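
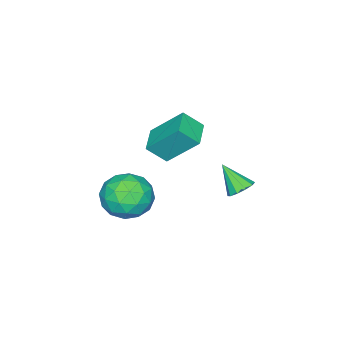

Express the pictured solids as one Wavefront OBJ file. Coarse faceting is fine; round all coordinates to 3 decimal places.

v 3.107 0.316 -1.757
v 4.249 -0.049 -1.398
v 2.331 -1.411 -1.042
v 3.473 -1.776 -0.683
v 2.907 -0.826 -0.098
v 3.386 0.242 -0.54
v 3.194 -1.702 -1.9
v 3.673 -0.634 -2.342
v 4.302 -1.296 -1.487
v 4.125 -0.754 -0.373
v 2.455 -0.706 -2.067
v 2.278 -0.164 -0.953
v 3.746 0.285 -1.641
v 2.834 -1.745 -0.799
v 2.501 -1.187 -0.455
v 3.172 -1.401 -0.244
v 3.239 0.456 -1.136
v 3.91 0.242 -0.925
v 3.121 -0.215 -0.161
v 2.67 -1.702 -1.515
v 3.341 -1.916 -1.304
v 3.408 -0.059 -2.196
v 4.079 -0.273 -1.985
v 3.459 -1.245 -2.279
v 4.449 -0.662 -1.482
v 3.993 -1.677 -1.061
v 3.828 -1.634 -1.776
v 4.111 -1.006 -2.036
v 4.345 -0.344 -0.827
v 3.888 -1.359 -0.406
v 3.555 -0.801 -0.062
v 3.838 -0.173 -0.322
v 4.376 -1.077 -0.879
v 2.692 -0.101 -2.034
v 2.235 -1.116 -1.613
v 2.742 -1.287 -2.118
v 3.025 -0.659 -2.378
v 2.587 0.217 -1.379
v 2.131 -0.798 -0.958
v 2.469 -0.454 -0.404
v 2.752 0.174 -0.664
v 2.204 -0.383 -1.561
v 0.697 -1.355 1.154
v 0.271 0.043 2.648
v 0.178 -0.635 0.332
v -0.248 0.763 1.826
v 1.868 -0.763 0.934
v 1.442 0.635 2.428
v 1.349 -0.043 0.112
v 0.923 1.355 1.606
v -2.029 1.579 -3.173
v -1.334 1.461 -3.253
v -2.071 0.521 -1.987
v -1.384 1.788 -2.964
v -1.68 2.034 -2.755
v -2.11 2.107 -2.706
v -2.509 1.978 -2.835
v -2.725 1.696 -3.093
v -2.675 1.37 -3.382
v -2.378 1.123 -3.592
v -1.948 1.051 -3.641
v -1.549 1.18 -3.512
f 1 38 17
f 38 12 41
f 17 41 6
f 38 41 17
f 1 17 13
f 17 6 18
f 13 18 2
f 17 18 13
f 1 13 22
f 13 2 23
f 22 23 8
f 13 23 22
f 1 22 34
f 22 8 37
f 34 37 11
f 22 37 34
f 1 34 38
f 34 11 42
f 38 42 12
f 34 42 38
f 2 18 29
f 18 6 32
f 29 32 10
f 18 32 29
f 6 41 19
f 41 12 40
f 19 40 5
f 41 40 19
f 12 42 39
f 42 11 35
f 39 35 3
f 42 35 39
f 11 37 36
f 37 8 24
f 36 24 7
f 37 24 36
f 8 23 28
f 23 2 25
f 28 25 9
f 23 25 28
f 4 30 16
f 30 10 31
f 16 31 5
f 30 31 16
f 4 16 14
f 16 5 15
f 14 15 3
f 16 15 14
f 4 14 21
f 14 3 20
f 21 20 7
f 14 20 21
f 4 21 26
f 21 7 27
f 26 27 9
f 21 27 26
f 4 26 30
f 26 9 33
f 30 33 10
f 26 33 30
f 5 31 19
f 31 10 32
f 19 32 6
f 31 32 19
f 3 15 39
f 15 5 40
f 39 40 12
f 15 40 39
f 7 20 36
f 20 3 35
f 36 35 11
f 20 35 36
f 9 27 28
f 27 7 24
f 28 24 8
f 27 24 28
f 10 33 29
f 33 9 25
f 29 25 2
f 33 25 29
f 44 46 43
f 47 44 43
f 43 46 45
f 45 47 43
f 44 50 46
f 48 44 47
f 48 50 44
f 46 50 45
f 49 47 45
f 45 50 49
f 49 48 47
f 50 48 49
f 52 51 54
f 52 54 53
f 54 51 55
f 54 55 53
f 55 51 56
f 55 56 53
f 56 51 57
f 56 57 53
f 57 51 58
f 57 58 53
f 58 51 59
f 58 59 53
f 59 51 60
f 59 60 53
f 60 51 61
f 60 61 53
f 61 51 62
f 61 62 53
f 62 51 52
f 62 52 53



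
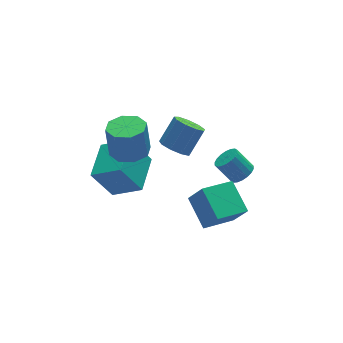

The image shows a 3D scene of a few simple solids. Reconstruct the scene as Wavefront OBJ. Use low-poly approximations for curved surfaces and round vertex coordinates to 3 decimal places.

v -1.577 -1.048 -0.031
v -2.51 -0.556 1.668
v -2.72 0.014 -0.967
v -3.653 0.507 0.732
v -0.207 0.653 0.228
v -1.14 1.146 1.927
v -1.35 1.716 -0.708
v -2.283 2.208 0.991
v 4.099 -1.074 -1.494
v 4.737 -1.092 -1.119
v 4.138 -0.423 -0.071
v 3.501 -0.406 -0.446
v 4.758 -0.81 -1.287
v 4.16 -0.141 -0.238
v 4.65 -0.58 -1.496
v 4.051 0.089 -0.447
v 4.432 -0.448 -1.704
v 3.833 0.221 -0.656
v 4.148 -0.44 -1.871
v 3.55 0.229 -0.823
v 3.855 -0.557 -1.964
v 3.256 0.111 -0.915
v 3.61 -0.778 -1.963
v 3.011 -0.109 -0.915
v 3.462 -1.057 -1.869
v 2.863 -0.388 -0.821
v 3.44 -1.339 -1.702
v 2.842 -0.67 -0.653
v 3.549 -1.569 -1.493
v 2.95 -0.9 -0.444
v 3.767 -1.701 -1.284
v 3.168 -1.032 -0.236
v 4.05 -1.709 -1.117
v 3.452 -1.04 -0.069
v 4.344 -1.591 -1.025
v 3.745 -0.923 0.024
v 4.589 -1.371 -1.025
v 3.99 -0.702 0.023
v 1.259 0.943 0.18
v 1.888 1.137 -0.434
v 2.951 1.551 0.787
v 2.321 1.357 1.4
v 1.552 1.639 -0.311
v 2.615 2.052 0.91
v 1.079 1.814 0.041
v 2.141 2.227 1.262
v 0.69 1.583 0.459
v 1.752 1.996 1.679
v 0.567 1.052 0.745
v 1.629 1.465 1.966
v 0.768 0.47 0.767
v 1.83 0.883 1.988
v 1.198 0.11 0.514
v 2.261 0.523 1.735
v 1.657 0.14 0.105
v 2.72 0.553 1.325
v 1.93 0.546 -0.269
v 2.992 0.959 0.951
v -1.748 -0.089 2.448
v -0.738 -0.328 2.512
v -0.782 -0.031 4.297
v -1.792 0.209 4.232
v -0.86 0.447 2.38
v -0.903 0.745 4.165
v -1.501 0.909 2.287
v -1.545 1.206 4.072
v -2.288 0.786 2.289
v -2.331 1.084 4.074
v -2.758 0.151 2.383
v -2.802 0.448 4.168
v -2.637 -0.625 2.515
v -2.68 -0.327 4.3
v -1.995 -1.086 2.608
v -2.039 -0.789 4.393
v -1.209 -0.964 2.606
v -1.252 -0.666 4.391
v 1.002 -2.727 -3.066
v 1.026 -0.998 -2.187
v 2.863 -2.483 -3.595
v 2.887 -0.755 -2.715
v 1.453 -3.385 -1.785
v 1.477 -1.657 -0.905
v 3.314 -3.142 -2.313
v 3.338 -1.413 -1.434
f 2 4 1
f 5 2 1
f 1 4 3
f 3 5 1
f 2 8 4
f 6 2 5
f 6 8 2
f 4 8 3
f 7 5 3
f 3 8 7
f 7 6 5
f 8 6 7
f 10 9 13
f 10 13 11
f 11 13 14
f 11 14 12
f 13 9 15
f 13 15 14
f 14 15 16
f 14 16 12
f 15 9 17
f 15 17 16
f 16 17 18
f 16 18 12
f 17 9 19
f 17 19 18
f 18 19 20
f 18 20 12
f 19 9 21
f 19 21 20
f 20 21 22
f 20 22 12
f 21 9 23
f 21 23 22
f 22 23 24
f 22 24 12
f 23 9 25
f 23 25 24
f 24 25 26
f 24 26 12
f 25 9 27
f 25 27 26
f 26 27 28
f 26 28 12
f 27 9 29
f 27 29 28
f 28 29 30
f 28 30 12
f 29 9 31
f 29 31 30
f 30 31 32
f 30 32 12
f 31 9 33
f 31 33 32
f 32 33 34
f 32 34 12
f 33 9 35
f 33 35 34
f 34 35 36
f 34 36 12
f 35 9 37
f 35 37 36
f 36 37 38
f 36 38 12
f 37 9 10
f 37 10 38
f 38 10 11
f 38 11 12
f 40 39 43
f 40 43 41
f 41 43 44
f 41 44 42
f 43 39 45
f 43 45 44
f 44 45 46
f 44 46 42
f 45 39 47
f 45 47 46
f 46 47 48
f 46 48 42
f 47 39 49
f 47 49 48
f 48 49 50
f 48 50 42
f 49 39 51
f 49 51 50
f 50 51 52
f 50 52 42
f 51 39 53
f 51 53 52
f 52 53 54
f 52 54 42
f 53 39 55
f 53 55 54
f 54 55 56
f 54 56 42
f 55 39 57
f 55 57 56
f 56 57 58
f 56 58 42
f 57 39 40
f 57 40 58
f 58 40 41
f 58 41 42
f 60 59 63
f 60 63 61
f 61 63 64
f 61 64 62
f 63 59 65
f 63 65 64
f 64 65 66
f 64 66 62
f 65 59 67
f 65 67 66
f 66 67 68
f 66 68 62
f 67 59 69
f 67 69 68
f 68 69 70
f 68 70 62
f 69 59 71
f 69 71 70
f 70 71 72
f 70 72 62
f 71 59 73
f 71 73 72
f 72 73 74
f 72 74 62
f 73 59 75
f 73 75 74
f 74 75 76
f 74 76 62
f 75 59 60
f 75 60 76
f 76 60 61
f 76 61 62
f 78 80 77
f 81 78 77
f 77 80 79
f 79 81 77
f 78 84 80
f 82 78 81
f 82 84 78
f 80 84 79
f 83 81 79
f 79 84 83
f 83 82 81
f 84 82 83



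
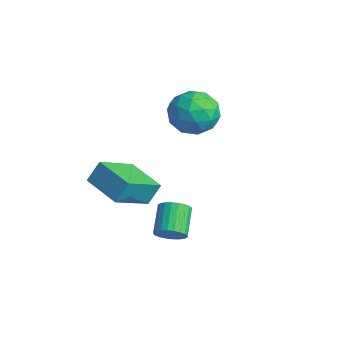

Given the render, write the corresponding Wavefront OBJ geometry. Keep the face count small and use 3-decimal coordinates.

v 2.009 -3.434 -2.452
v 2.51 -3.265 -2.024
v 1.592 -2.578 -1.22
v 1.091 -2.746 -1.648
v 2.515 -3.06 -2.193
v 1.597 -2.373 -1.389
v 2.443 -2.913 -2.402
v 1.525 -2.226 -1.598
v 2.305 -2.844 -2.618
v 1.387 -2.157 -1.814
v 2.122 -2.866 -2.808
v 1.204 -2.179 -2.005
v 1.921 -2.973 -2.945
v 1.004 -2.286 -2.141
v 1.734 -3.151 -3.006
v 0.817 -2.464 -2.202
v 1.589 -3.372 -2.983
v 0.672 -2.685 -2.18
v 1.508 -3.602 -2.88
v 0.59 -2.915 -2.076
v 1.503 -3.807 -2.711
v 0.585 -3.12 -1.907
v 1.575 -3.954 -2.502
v 0.657 -3.267 -1.698
v 1.713 -4.023 -2.286
v 0.795 -3.336 -1.482
v 1.896 -4.001 -2.095
v 0.978 -3.314 -1.292
v 2.096 -3.894 -1.959
v 1.179 -3.207 -1.155
v 2.283 -3.716 -1.898
v 1.366 -3.029 -1.094
v 2.428 -3.495 -1.92
v 1.511 -2.808 -1.117
v -4.225 -2.544 -3.649
v -3.702 -4.305 -2.591
v -4.198 -1.956 -2.684
v -3.675 -3.717 -1.626
v -2.365 -2.163 -3.934
v -1.842 -3.924 -2.876
v -2.338 -1.575 -2.969
v -1.815 -3.336 -1.911
v -2.9 0.476 0.459
v -2.473 0.915 1.465
v -1.967 -1.155 0.775
v -1.54 -0.716 1.781
v -2.687 -0.965 1.687
v -3.264 0.043 1.492
v -1.176 -0.283 0.748
v -1.753 0.725 0.553
v -1.408 0.446 1.644
v -2.342 0.024 2.224
v -2.098 -0.264 0.016
v -3.032 -0.686 0.596
v -2.769 0.839 0.934
v -1.671 -1.079 1.306
v -2.346 -1.225 1.251
v -2.095 -0.967 1.842
v -3.233 0.326 0.95
v -2.983 0.584 1.541
v -3.108 -0.521 1.672
v -1.457 -0.824 0.699
v -1.207 -0.566 1.29
v -2.345 0.727 0.398
v -2.094 0.985 0.989
v -1.332 0.281 0.568
v -1.892 0.821 1.63
v -1.343 -0.137 1.816
v -1.129 0.117 1.209
v -1.468 0.71 1.094
v -2.441 0.573 1.972
v -1.892 -0.385 2.157
v -2.566 -0.532 2.102
v -2.905 0.061 1.987
v -1.814 0.298 2.077
v -2.548 0.145 0.083
v -1.999 -0.813 0.268
v -1.535 -0.301 0.253
v -1.874 0.292 0.138
v -3.097 -0.103 0.424
v -2.548 -1.061 0.61
v -2.972 -0.95 1.146
v -3.311 -0.357 1.031
v -2.626 -0.538 0.163
f 2 1 5
f 2 5 3
f 3 5 6
f 3 6 4
f 5 1 7
f 5 7 6
f 6 7 8
f 6 8 4
f 7 1 9
f 7 9 8
f 8 9 10
f 8 10 4
f 9 1 11
f 9 11 10
f 10 11 12
f 10 12 4
f 11 1 13
f 11 13 12
f 12 13 14
f 12 14 4
f 13 1 15
f 13 15 14
f 14 15 16
f 14 16 4
f 15 1 17
f 15 17 16
f 16 17 18
f 16 18 4
f 17 1 19
f 17 19 18
f 18 19 20
f 18 20 4
f 19 1 21
f 19 21 20
f 20 21 22
f 20 22 4
f 21 1 23
f 21 23 22
f 22 23 24
f 22 24 4
f 23 1 25
f 23 25 24
f 24 25 26
f 24 26 4
f 25 1 27
f 25 27 26
f 26 27 28
f 26 28 4
f 27 1 29
f 27 29 28
f 28 29 30
f 28 30 4
f 29 1 31
f 29 31 30
f 30 31 32
f 30 32 4
f 31 1 33
f 31 33 32
f 32 33 34
f 32 34 4
f 33 1 2
f 33 2 34
f 34 2 3
f 34 3 4
f 36 38 35
f 39 36 35
f 35 38 37
f 37 39 35
f 36 42 38
f 40 36 39
f 40 42 36
f 38 42 37
f 41 39 37
f 37 42 41
f 41 40 39
f 42 40 41
f 43 80 59
f 80 54 83
f 59 83 48
f 80 83 59
f 43 59 55
f 59 48 60
f 55 60 44
f 59 60 55
f 43 55 64
f 55 44 65
f 64 65 50
f 55 65 64
f 43 64 76
f 64 50 79
f 76 79 53
f 64 79 76
f 43 76 80
f 76 53 84
f 80 84 54
f 76 84 80
f 44 60 71
f 60 48 74
f 71 74 52
f 60 74 71
f 48 83 61
f 83 54 82
f 61 82 47
f 83 82 61
f 54 84 81
f 84 53 77
f 81 77 45
f 84 77 81
f 53 79 78
f 79 50 66
f 78 66 49
f 79 66 78
f 50 65 70
f 65 44 67
f 70 67 51
f 65 67 70
f 46 72 58
f 72 52 73
f 58 73 47
f 72 73 58
f 46 58 56
f 58 47 57
f 56 57 45
f 58 57 56
f 46 56 63
f 56 45 62
f 63 62 49
f 56 62 63
f 46 63 68
f 63 49 69
f 68 69 51
f 63 69 68
f 46 68 72
f 68 51 75
f 72 75 52
f 68 75 72
f 47 73 61
f 73 52 74
f 61 74 48
f 73 74 61
f 45 57 81
f 57 47 82
f 81 82 54
f 57 82 81
f 49 62 78
f 62 45 77
f 78 77 53
f 62 77 78
f 51 69 70
f 69 49 66
f 70 66 50
f 69 66 70
f 52 75 71
f 75 51 67
f 71 67 44
f 75 67 71



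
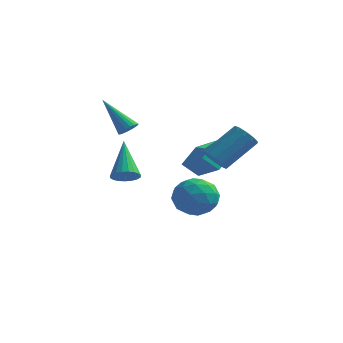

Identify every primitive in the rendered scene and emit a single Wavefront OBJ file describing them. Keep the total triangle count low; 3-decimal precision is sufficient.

v -1.187 -1.204 -0.323
v -0.688 -0.775 -0.448
v -1.913 0.104 1.263
v -0.888 -0.681 -0.617
v -1.141 -0.678 -0.735
v -1.401 -0.766 -0.782
v -1.624 -0.929 -0.75
v -1.772 -1.14 -0.643
v -1.818 -1.362 -0.482
v -1.756 -1.557 -0.292
v -1.595 -1.69 -0.108
v -1.363 -1.74 0.038
v -1.101 -1.697 0.123
v -0.854 -1.568 0.13
v -0.664 -1.377 0.059
v -0.565 -1.156 -0.078
v -0.573 -0.943 -0.257
v 2.211 0.566 0.583
v 2.667 0.741 0.082
v 3.604 1.949 1.355
v 3.149 1.774 1.857
v 2.335 1.018 0.063
v 3.272 2.226 1.337
v 1.956 1.122 0.244
v 2.893 2.33 1.517
v 1.674 1.014 0.554
v 2.612 2.222 1.827
v 1.598 0.734 0.875
v 2.535 1.943 2.148
v 1.756 0.391 1.085
v 2.693 1.599 2.358
v 2.088 0.114 1.103
v 3.025 1.322 2.377
v 2.467 0.01 0.923
v 3.404 1.218 2.196
v 2.748 0.118 0.613
v 3.686 1.326 1.886
v 2.825 0.397 0.292
v 3.762 1.606 1.565
v 0.524 3.688 -3.559
v 1.287 3.04 -2.98
v -0.867 2.96 -2.54
v -0.104 2.312 -1.961
v -0.116 3.459 -1.815
v 0.743 3.909 -2.445
v -0.323 2.091 -3.075
v 0.536 2.541 -3.705
v 0.764 2.053 -2.681
v 0.891 2.898 -1.902
v -0.471 3.102 -3.618
v -0.344 3.947 -2.839
v 1.027 3.428 -3.359
v -0.607 2.572 -2.161
v -0.615 3.246 -2.075
v -0.166 2.865 -1.735
v 0.708 3.939 -3.044
v 1.156 3.558 -2.704
v 0.331 3.804 -2.019
v -0.736 2.442 -2.816
v -0.288 2.061 -2.476
v 0.586 3.135 -3.785
v 1.035 2.754 -3.445
v 0.089 2.196 -3.501
v 1.169 2.467 -2.843
v 0.351 2.039 -2.244
v 0.222 1.909 -2.899
v 0.727 2.173 -3.269
v 1.244 2.964 -2.385
v 0.426 2.536 -1.786
v 0.419 3.21 -1.701
v 0.924 3.475 -2.071
v 0.936 2.384 -2.21
v -0.006 3.464 -3.734
v -0.824 3.036 -3.135
v -0.504 2.525 -3.449
v 0.001 2.79 -3.819
v 0.069 3.961 -3.276
v -0.749 3.533 -2.677
v -0.307 3.827 -2.251
v 0.198 4.091 -2.621
v -0.516 3.616 -3.31
v -0.265 2.536 -0.67
v 1.081 1.763 0.159
v -0.075 3.654 0.063
v 1.271 2.881 0.893
v 0.389 2.899 -1.393
v 1.735 2.126 -0.563
v 0.579 4.017 -0.659
v 1.925 3.244 0.17
v -2.186 1.125 1.63
v -1.925 0.764 1.918
v -3.574 1.335 3.15
v -1.823 0.966 1.983
v -1.793 1.2 1.978
v -1.841 1.419 1.904
v -1.956 1.58 1.776
v -2.118 1.65 1.619
v -2.292 1.617 1.464
v -2.446 1.486 1.342
v -2.548 1.283 1.277
v -2.578 1.049 1.282
v -2.531 0.83 1.355
v -2.415 0.67 1.484
v -2.253 0.599 1.641
v -2.079 0.633 1.795
f 2 1 4
f 2 4 3
f 4 1 5
f 4 5 3
f 5 1 6
f 5 6 3
f 6 1 7
f 6 7 3
f 7 1 8
f 7 8 3
f 8 1 9
f 8 9 3
f 9 1 10
f 9 10 3
f 10 1 11
f 10 11 3
f 11 1 12
f 11 12 3
f 12 1 13
f 12 13 3
f 13 1 14
f 13 14 3
f 14 1 15
f 14 15 3
f 15 1 16
f 15 16 3
f 16 1 17
f 16 17 3
f 17 1 2
f 17 2 3
f 19 18 22
f 19 22 20
f 20 22 23
f 20 23 21
f 22 18 24
f 22 24 23
f 23 24 25
f 23 25 21
f 24 18 26
f 24 26 25
f 25 26 27
f 25 27 21
f 26 18 28
f 26 28 27
f 27 28 29
f 27 29 21
f 28 18 30
f 28 30 29
f 29 30 31
f 29 31 21
f 30 18 32
f 30 32 31
f 31 32 33
f 31 33 21
f 32 18 34
f 32 34 33
f 33 34 35
f 33 35 21
f 34 18 36
f 34 36 35
f 35 36 37
f 35 37 21
f 36 18 38
f 36 38 37
f 37 38 39
f 37 39 21
f 38 18 19
f 38 19 39
f 39 19 20
f 39 20 21
f 40 77 56
f 77 51 80
f 56 80 45
f 77 80 56
f 40 56 52
f 56 45 57
f 52 57 41
f 56 57 52
f 40 52 61
f 52 41 62
f 61 62 47
f 52 62 61
f 40 61 73
f 61 47 76
f 73 76 50
f 61 76 73
f 40 73 77
f 73 50 81
f 77 81 51
f 73 81 77
f 41 57 68
f 57 45 71
f 68 71 49
f 57 71 68
f 45 80 58
f 80 51 79
f 58 79 44
f 80 79 58
f 51 81 78
f 81 50 74
f 78 74 42
f 81 74 78
f 50 76 75
f 76 47 63
f 75 63 46
f 76 63 75
f 47 62 67
f 62 41 64
f 67 64 48
f 62 64 67
f 43 69 55
f 69 49 70
f 55 70 44
f 69 70 55
f 43 55 53
f 55 44 54
f 53 54 42
f 55 54 53
f 43 53 60
f 53 42 59
f 60 59 46
f 53 59 60
f 43 60 65
f 60 46 66
f 65 66 48
f 60 66 65
f 43 65 69
f 65 48 72
f 69 72 49
f 65 72 69
f 44 70 58
f 70 49 71
f 58 71 45
f 70 71 58
f 42 54 78
f 54 44 79
f 78 79 51
f 54 79 78
f 46 59 75
f 59 42 74
f 75 74 50
f 59 74 75
f 48 66 67
f 66 46 63
f 67 63 47
f 66 63 67
f 49 72 68
f 72 48 64
f 68 64 41
f 72 64 68
f 83 85 82
f 86 83 82
f 82 85 84
f 84 86 82
f 83 89 85
f 87 83 86
f 87 89 83
f 85 89 84
f 88 86 84
f 84 89 88
f 88 87 86
f 89 87 88
f 91 90 93
f 91 93 92
f 93 90 94
f 93 94 92
f 94 90 95
f 94 95 92
f 95 90 96
f 95 96 92
f 96 90 97
f 96 97 92
f 97 90 98
f 97 98 92
f 98 90 99
f 98 99 92
f 99 90 100
f 99 100 92
f 100 90 101
f 100 101 92
f 101 90 102
f 101 102 92
f 102 90 103
f 102 103 92
f 103 90 104
f 103 104 92
f 104 90 105
f 104 105 92
f 105 90 91
f 105 91 92



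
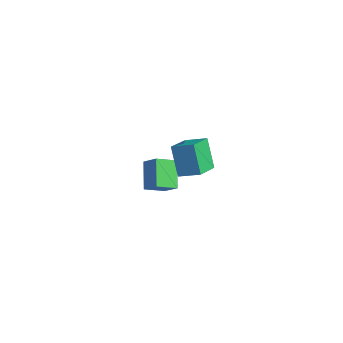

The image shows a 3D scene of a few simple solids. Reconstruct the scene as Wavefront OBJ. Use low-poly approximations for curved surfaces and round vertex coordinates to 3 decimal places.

v 3.616 -0.617 2.957
v 2.645 -0.386 4.748
v 2.756 0.963 2.287
v 1.785 1.195 4.078
v 4.655 0.145 3.422
v 3.684 0.377 5.213
v 3.795 1.726 2.752
v 2.824 1.957 4.543
v -3.351 1.944 -3.786
v -4.597 2.808 -2.421
v -3.095 3.288 -4.402
v -4.34 4.151 -3.036
v -2.3 2.129 -2.944
v -3.545 2.992 -1.578
v -2.043 3.472 -3.559
v -3.289 4.336 -2.194
f 2 4 1
f 5 2 1
f 1 4 3
f 3 5 1
f 2 8 4
f 6 2 5
f 6 8 2
f 4 8 3
f 7 5 3
f 3 8 7
f 7 6 5
f 8 6 7
f 10 12 9
f 13 10 9
f 9 12 11
f 11 13 9
f 10 16 12
f 14 10 13
f 14 16 10
f 12 16 11
f 15 13 11
f 11 16 15
f 15 14 13
f 16 14 15



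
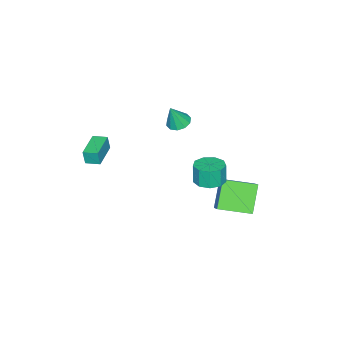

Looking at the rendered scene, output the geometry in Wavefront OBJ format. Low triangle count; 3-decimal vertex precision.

v -0.646 -1.079 0.835
v 0.025 -0.726 0.653
v -0.114 -1.321 2.325
v -0.28 -0.39 0.817
v -0.725 -0.318 0.987
v -1.14 -0.536 1.1
v -1.366 -0.961 1.112
v -1.317 -1.432 1.018
v -1.012 -1.767 0.854
v -0.567 -1.84 0.683
v -0.152 -1.622 0.571
v 0.074 -1.196 0.559
v 0.215 2.352 -2.294
v 1.021 3.063 -1.443
v -0.877 4.096 -2.716
v -0.071 4.806 -1.865
v 1.491 2.774 -3.855
v 2.297 3.484 -3.004
v 0.399 4.517 -4.277
v 1.205 5.228 -3.426
v 3.193 -4.43 -0.322
v 3.253 -4.55 0.639
v 2.933 -3.546 -0.195
v 2.993 -3.666 0.766
v 4.927 -3.914 -0.366
v 4.987 -4.034 0.595
v 4.667 -3.03 -0.239
v 4.727 -3.15 0.722
v 3.204 3.506 0.312
v 3.988 4.025 0.448
v 3.84 3.913 1.725
v 3.056 3.394 1.588
v 3.467 4.412 0.422
v 3.319 4.3 1.698
v 2.822 4.375 0.344
v 2.675 4.263 1.62
v 2.357 3.932 0.251
v 2.209 3.82 1.527
v 2.288 3.289 0.186
v 2.14 3.177 1.463
v 2.647 2.747 0.181
v 2.499 2.636 1.457
v 3.267 2.561 0.236
v 3.119 2.449 1.513
v 3.858 2.817 0.327
v 3.71 2.705 1.604
v 4.142 3.395 0.411
v 3.994 3.283 1.687
f 2 1 4
f 2 4 3
f 4 1 5
f 4 5 3
f 5 1 6
f 5 6 3
f 6 1 7
f 6 7 3
f 7 1 8
f 7 8 3
f 8 1 9
f 8 9 3
f 9 1 10
f 9 10 3
f 10 1 11
f 10 11 3
f 11 1 12
f 11 12 3
f 12 1 2
f 12 2 3
f 14 16 13
f 17 14 13
f 13 16 15
f 15 17 13
f 14 20 16
f 18 14 17
f 18 20 14
f 16 20 15
f 19 17 15
f 15 20 19
f 19 18 17
f 20 18 19
f 22 24 21
f 25 22 21
f 21 24 23
f 23 25 21
f 22 28 24
f 26 22 25
f 26 28 22
f 24 28 23
f 27 25 23
f 23 28 27
f 27 26 25
f 28 26 27
f 30 29 33
f 30 33 31
f 31 33 34
f 31 34 32
f 33 29 35
f 33 35 34
f 34 35 36
f 34 36 32
f 35 29 37
f 35 37 36
f 36 37 38
f 36 38 32
f 37 29 39
f 37 39 38
f 38 39 40
f 38 40 32
f 39 29 41
f 39 41 40
f 40 41 42
f 40 42 32
f 41 29 43
f 41 43 42
f 42 43 44
f 42 44 32
f 43 29 45
f 43 45 44
f 44 45 46
f 44 46 32
f 45 29 47
f 45 47 46
f 46 47 48
f 46 48 32
f 47 29 30
f 47 30 48
f 48 30 31
f 48 31 32



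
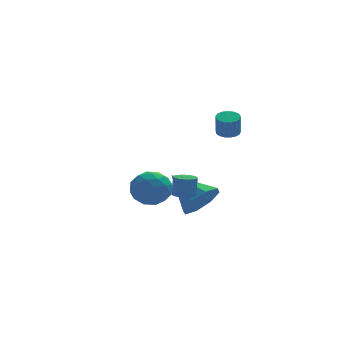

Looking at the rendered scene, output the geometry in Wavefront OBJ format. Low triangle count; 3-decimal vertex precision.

v 2.293 3.151 -4.39
v 2.987 2.981 -3.58
v 1.287 4.569 -3.23
v 3.239 3.579 -4.092
v 2.937 3.926 -4.779
v 2.258 3.82 -5.238
v 1.599 3.322 -5.2
v 1.347 2.724 -4.688
v 1.649 2.376 -4.002
v 2.328 2.483 -3.543
v 1.253 2.208 -3.52
v 1.742 1.979 -3.541
v 1.835 2.084 -2.521
v 1.347 2.312 -2.5
v 1.791 2.212 -3.57
v 1.884 2.317 -2.549
v 1.734 2.445 -3.588
v 1.827 2.55 -2.568
v 1.581 2.63 -3.594
v 1.674 2.735 -2.573
v 1.364 2.732 -3.584
v 1.457 2.837 -2.564
v 1.124 2.73 -3.562
v 1.217 2.835 -2.542
v 0.911 2.625 -3.532
v 1.004 2.73 -2.511
v 0.765 2.436 -3.499
v 0.858 2.541 -2.479
v 0.716 2.203 -3.471
v 0.809 2.308 -2.45
v 0.773 1.97 -3.452
v 0.866 2.075 -2.432
v 0.926 1.785 -3.447
v 1.019 1.89 -2.426
v 1.143 1.683 -3.456
v 1.236 1.788 -2.436
v 1.383 1.685 -3.478
v 1.476 1.79 -2.458
v 1.596 1.79 -3.509
v 1.689 1.895 -2.488
v -1.424 0.492 -1.935
v -0.489 0.737 -1.947
v -1.031 -1.017 -2.073
v -0.096 -0.772 -2.085
v -0.612 -0.67 -1.273
v -0.855 0.262 -1.188
v -0.665 -0.542 -2.832
v -0.908 0.39 -2.747
v -0.019 0.098 -2.501
v 0.013 0.018 -1.538
v -1.533 -0.298 -2.482
v -1.501 -0.378 -1.519
v -0.991 0.747 -1.929
v -0.529 -1.027 -2.091
v -0.832 -0.967 -1.614
v -0.282 -0.823 -1.621
v -1.206 0.468 -1.483
v -0.656 0.612 -1.49
v -0.729 -0.215 -1.094
v -0.864 -0.892 -2.53
v -0.314 -0.748 -2.537
v -1.238 0.543 -2.399
v -0.688 0.687 -2.406
v -0.791 -0.065 -2.926
v -0.165 0.515 -2.262
v 0.066 -0.372 -2.343
v -0.269 -0.237 -2.782
v -0.412 0.312 -2.732
v -0.146 0.469 -1.695
v 0.085 -0.418 -1.776
v -0.218 -0.359 -1.299
v -0.361 0.189 -1.249
v 0.13 0.093 -2.021
v -1.605 0.138 -2.244
v -1.374 -0.749 -2.325
v -1.159 -0.469 -2.771
v -1.302 0.079 -2.721
v -1.586 0.092 -1.677
v -1.355 -0.795 -1.758
v -1.108 -0.592 -1.288
v -1.251 -0.043 -1.238
v -1.65 -0.373 -1.999
v 2.643 0.114 0.865
v 3.164 0.018 0.885
v 3.078 -0.25 1.855
v 2.557 -0.154 1.835
v 3.145 0.262 0.95
v 3.059 -0.006 1.92
v 3.01 0.473 0.997
v 2.924 0.205 1.967
v 2.792 0.601 1.013
v 2.706 0.333 1.983
v 2.539 0.617 0.995
v 2.454 0.349 1.965
v 2.311 0.519 0.947
v 2.225 0.251 1.917
v 2.158 0.327 0.881
v 2.072 0.059 1.851
v 2.116 0.087 0.811
v 2.031 -0.181 1.781
v 2.195 -0.147 0.753
v 2.11 -0.415 1.723
v 2.377 -0.321 0.721
v 2.291 -0.589 1.691
v 2.619 -0.396 0.722
v 2.534 -0.664 1.692
v 2.867 -0.354 0.756
v 2.781 -0.622 1.726
v 3.064 -0.204 0.814
v 2.978 -0.472 1.784
f 2 1 4
f 2 4 3
f 4 1 5
f 4 5 3
f 5 1 6
f 5 6 3
f 6 1 7
f 6 7 3
f 7 1 8
f 7 8 3
f 8 1 9
f 8 9 3
f 9 1 10
f 9 10 3
f 10 1 2
f 10 2 3
f 12 11 15
f 12 15 13
f 13 15 16
f 13 16 14
f 15 11 17
f 15 17 16
f 16 17 18
f 16 18 14
f 17 11 19
f 17 19 18
f 18 19 20
f 18 20 14
f 19 11 21
f 19 21 20
f 20 21 22
f 20 22 14
f 21 11 23
f 21 23 22
f 22 23 24
f 22 24 14
f 23 11 25
f 23 25 24
f 24 25 26
f 24 26 14
f 25 11 27
f 25 27 26
f 26 27 28
f 26 28 14
f 27 11 29
f 27 29 28
f 28 29 30
f 28 30 14
f 29 11 31
f 29 31 30
f 30 31 32
f 30 32 14
f 31 11 33
f 31 33 32
f 32 33 34
f 32 34 14
f 33 11 35
f 33 35 34
f 34 35 36
f 34 36 14
f 35 11 37
f 35 37 36
f 36 37 38
f 36 38 14
f 37 11 39
f 37 39 38
f 38 39 40
f 38 40 14
f 39 11 12
f 39 12 40
f 40 12 13
f 40 13 14
f 41 78 57
f 78 52 81
f 57 81 46
f 78 81 57
f 41 57 53
f 57 46 58
f 53 58 42
f 57 58 53
f 41 53 62
f 53 42 63
f 62 63 48
f 53 63 62
f 41 62 74
f 62 48 77
f 74 77 51
f 62 77 74
f 41 74 78
f 74 51 82
f 78 82 52
f 74 82 78
f 42 58 69
f 58 46 72
f 69 72 50
f 58 72 69
f 46 81 59
f 81 52 80
f 59 80 45
f 81 80 59
f 52 82 79
f 82 51 75
f 79 75 43
f 82 75 79
f 51 77 76
f 77 48 64
f 76 64 47
f 77 64 76
f 48 63 68
f 63 42 65
f 68 65 49
f 63 65 68
f 44 70 56
f 70 50 71
f 56 71 45
f 70 71 56
f 44 56 54
f 56 45 55
f 54 55 43
f 56 55 54
f 44 54 61
f 54 43 60
f 61 60 47
f 54 60 61
f 44 61 66
f 61 47 67
f 66 67 49
f 61 67 66
f 44 66 70
f 66 49 73
f 70 73 50
f 66 73 70
f 45 71 59
f 71 50 72
f 59 72 46
f 71 72 59
f 43 55 79
f 55 45 80
f 79 80 52
f 55 80 79
f 47 60 76
f 60 43 75
f 76 75 51
f 60 75 76
f 49 67 68
f 67 47 64
f 68 64 48
f 67 64 68
f 50 73 69
f 73 49 65
f 69 65 42
f 73 65 69
f 84 83 87
f 84 87 85
f 85 87 88
f 85 88 86
f 87 83 89
f 87 89 88
f 88 89 90
f 88 90 86
f 89 83 91
f 89 91 90
f 90 91 92
f 90 92 86
f 91 83 93
f 91 93 92
f 92 93 94
f 92 94 86
f 93 83 95
f 93 95 94
f 94 95 96
f 94 96 86
f 95 83 97
f 95 97 96
f 96 97 98
f 96 98 86
f 97 83 99
f 97 99 98
f 98 99 100
f 98 100 86
f 99 83 101
f 99 101 100
f 100 101 102
f 100 102 86
f 101 83 103
f 101 103 102
f 102 103 104
f 102 104 86
f 103 83 105
f 103 105 104
f 104 105 106
f 104 106 86
f 105 83 107
f 105 107 106
f 106 107 108
f 106 108 86
f 107 83 109
f 107 109 108
f 108 109 110
f 108 110 86
f 109 83 84
f 109 84 110
f 110 84 85
f 110 85 86



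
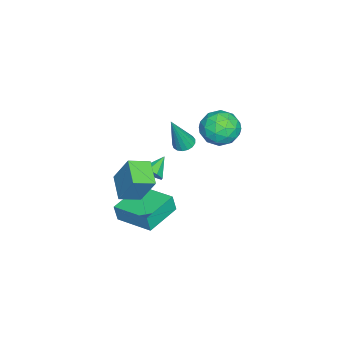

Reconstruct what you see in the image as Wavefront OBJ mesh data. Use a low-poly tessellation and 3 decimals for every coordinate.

v -2.341 1.715 2.47
v -1.677 1.885 1.592
v -1.023 0.795 3.288
v -0.359 0.965 2.41
v -0.643 1.819 3.068
v -1.457 2.387 2.562
v -1.243 0.293 2.318
v -2.057 0.861 1.812
v -0.998 1.006 1.498
v -0.627 1.949 1.961
v -2.073 0.731 2.919
v -1.702 1.674 3.382
v -2.125 1.881 1.959
v -0.575 0.799 2.921
v -0.742 1.301 3.308
v -0.352 1.401 2.791
v -1.996 2.176 2.53
v -1.605 2.276 2.013
v -0.997 2.237 2.881
v -1.095 0.404 2.867
v -0.704 0.504 2.35
v -2.348 1.279 2.089
v -1.958 1.379 1.572
v -1.703 0.443 1.999
v -1.335 1.464 1.387
v -0.561 0.923 1.868
v -1.08 0.528 1.814
v -1.559 0.862 1.517
v -1.117 2.019 1.66
v -0.343 1.478 2.141
v -0.509 1.98 2.527
v -0.988 2.314 2.23
v -0.718 1.502 1.604
v -2.357 1.202 2.739
v -1.583 0.661 3.22
v -1.712 0.366 2.65
v -2.191 0.7 2.353
v -2.139 1.757 3.012
v -1.365 1.216 3.493
v -1.141 1.818 3.363
v -1.62 2.152 3.066
v -1.982 1.178 3.276
v -0.216 -0.145 1.813
v 0.301 -0.322 1.592
v 0.496 -0.575 3.827
v 0.338 -0.046 1.638
v 0.248 0.208 1.724
v 0.052 0.38 1.83
v -0.206 0.433 1.932
v -0.466 0.353 2.007
v -0.669 0.159 2.038
v -0.769 -0.104 2.017
v -0.741 -0.377 1.949
v -0.594 -0.597 1.85
v -0.36 -0.713 1.742
v -0.093 -0.698 1.651
v 0.145 -0.557 1.596
v 0.355 -2.056 -2.513
v 0.422 -2.223 -1.539
v 1.093 -0.11 -2.23
v 1.161 -0.278 -1.257
v 2.259 -2.742 -2.763
v 2.327 -2.91 -1.79
v 2.998 -0.797 -2.481
v 3.065 -0.964 -1.507
v -3.433 -2.936 -3.848
v -3.064 -2.988 -3.255
v -4.467 -2.564 -3.172
v -3.032 -2.5 -3.474
v -3.235 -2.267 -3.912
v -3.554 -2.426 -4.312
v -3.801 -2.883 -4.441
v -3.833 -3.371 -4.222
v -3.631 -3.604 -3.784
v -3.312 -3.445 -3.383
v 2.162 -2.944 0.375
v 2.469 -2.078 2.061
v 1.495 -2.045 0.034
v 1.802 -1.179 1.72
v 3.338 -2.281 -0.18
v 3.645 -1.415 1.506
v 2.671 -1.382 -0.521
v 2.978 -0.516 1.165
f 1 38 17
f 38 12 41
f 17 41 6
f 38 41 17
f 1 17 13
f 17 6 18
f 13 18 2
f 17 18 13
f 1 13 22
f 13 2 23
f 22 23 8
f 13 23 22
f 1 22 34
f 22 8 37
f 34 37 11
f 22 37 34
f 1 34 38
f 34 11 42
f 38 42 12
f 34 42 38
f 2 18 29
f 18 6 32
f 29 32 10
f 18 32 29
f 6 41 19
f 41 12 40
f 19 40 5
f 41 40 19
f 12 42 39
f 42 11 35
f 39 35 3
f 42 35 39
f 11 37 36
f 37 8 24
f 36 24 7
f 37 24 36
f 8 23 28
f 23 2 25
f 28 25 9
f 23 25 28
f 4 30 16
f 30 10 31
f 16 31 5
f 30 31 16
f 4 16 14
f 16 5 15
f 14 15 3
f 16 15 14
f 4 14 21
f 14 3 20
f 21 20 7
f 14 20 21
f 4 21 26
f 21 7 27
f 26 27 9
f 21 27 26
f 4 26 30
f 26 9 33
f 30 33 10
f 26 33 30
f 5 31 19
f 31 10 32
f 19 32 6
f 31 32 19
f 3 15 39
f 15 5 40
f 39 40 12
f 15 40 39
f 7 20 36
f 20 3 35
f 36 35 11
f 20 35 36
f 9 27 28
f 27 7 24
f 28 24 8
f 27 24 28
f 10 33 29
f 33 9 25
f 29 25 2
f 33 25 29
f 44 43 46
f 44 46 45
f 46 43 47
f 46 47 45
f 47 43 48
f 47 48 45
f 48 43 49
f 48 49 45
f 49 43 50
f 49 50 45
f 50 43 51
f 50 51 45
f 51 43 52
f 51 52 45
f 52 43 53
f 52 53 45
f 53 43 54
f 53 54 45
f 54 43 55
f 54 55 45
f 55 43 56
f 55 56 45
f 56 43 57
f 56 57 45
f 57 43 44
f 57 44 45
f 59 61 58
f 62 59 58
f 58 61 60
f 60 62 58
f 59 65 61
f 63 59 62
f 63 65 59
f 61 65 60
f 64 62 60
f 60 65 64
f 64 63 62
f 65 63 64
f 67 66 69
f 67 69 68
f 69 66 70
f 69 70 68
f 70 66 71
f 70 71 68
f 71 66 72
f 71 72 68
f 72 66 73
f 72 73 68
f 73 66 74
f 73 74 68
f 74 66 75
f 74 75 68
f 75 66 67
f 75 67 68
f 77 79 76
f 80 77 76
f 76 79 78
f 78 80 76
f 77 83 79
f 81 77 80
f 81 83 77
f 79 83 78
f 82 80 78
f 78 83 82
f 82 81 80
f 83 81 82



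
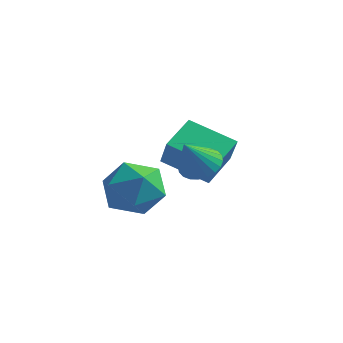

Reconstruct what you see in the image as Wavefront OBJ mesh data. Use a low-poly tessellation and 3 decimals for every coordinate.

v 1.61 0.868 3.351
v 2.13 0.42 3.074
v 1.51 0.072 4.449
v 2.291 0.607 3.224
v 2.348 0.834 3.393
v 2.293 1.066 3.557
v 2.134 1.267 3.688
v 1.895 1.408 3.769
v 1.613 1.467 3.786
v 1.33 1.435 3.736
v 1.09 1.316 3.628
v 0.929 1.129 3.478
v 0.872 0.902 3.308
v 0.927 0.671 3.145
v 1.086 0.469 3.014
v 1.325 0.328 2.933
v 1.607 0.269 2.916
v 1.89 0.302 2.966
v 0.841 -0.28 3.386
v 1.435 -0.837 2.626
v -0.655 -1.123 2.834
v -0.061 -1.68 2.074
v 0.077 -1.898 3.158
v 1.002 -1.377 3.499
v -0.222 -0.583 1.961
v 0.703 -0.062 2.302
v 0.779 -1.024 1.745
v 0.963 -1.837 2.485
v -0.183 -0.123 2.975
v 0.001 -0.936 3.715
v 1.249 1.977 1.978
v -0.365 1.685 2.669
v 1.273 3.264 2.577
v -0.341 2.973 3.269
v 1.801 1.467 3.051
v 0.187 1.176 3.743
v 1.825 2.755 3.651
v 0.211 2.463 4.342
f 2 1 4
f 2 4 3
f 4 1 5
f 4 5 3
f 5 1 6
f 5 6 3
f 6 1 7
f 6 7 3
f 7 1 8
f 7 8 3
f 8 1 9
f 8 9 3
f 9 1 10
f 9 10 3
f 10 1 11
f 10 11 3
f 11 1 12
f 11 12 3
f 12 1 13
f 12 13 3
f 13 1 14
f 13 14 3
f 14 1 15
f 14 15 3
f 15 1 16
f 15 16 3
f 16 1 17
f 16 17 3
f 17 1 18
f 17 18 3
f 18 1 2
f 18 2 3
f 19 30 24
f 19 24 20
f 19 20 26
f 19 26 29
f 19 29 30
f 20 24 28
f 24 30 23
f 30 29 21
f 29 26 25
f 26 20 27
f 22 28 23
f 22 23 21
f 22 21 25
f 22 25 27
f 22 27 28
f 23 28 24
f 21 23 30
f 25 21 29
f 27 25 26
f 28 27 20
f 32 34 31
f 35 32 31
f 31 34 33
f 33 35 31
f 32 38 34
f 36 32 35
f 36 38 32
f 34 38 33
f 37 35 33
f 33 38 37
f 37 36 35
f 38 36 37



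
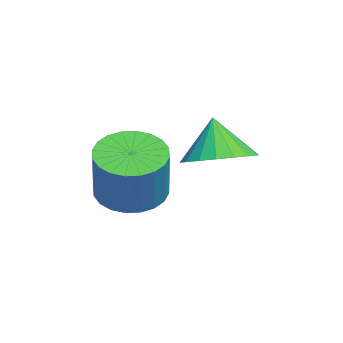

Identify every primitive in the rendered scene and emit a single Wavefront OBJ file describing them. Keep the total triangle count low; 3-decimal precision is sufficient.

v -2.435 3.754 -0.36
v -1.49 3.649 0.009
v -2.945 3.586 0.9
v -1.561 4.097 0.039
v -1.806 4.476 -0.01
v -2.175 4.712 -0.128
v -2.595 4.759 -0.292
v -2.984 4.606 -0.469
v -3.264 4.285 -0.626
v -3.38 3.858 -0.729
v -3.309 3.411 -0.759
v -3.064 3.031 -0.711
v -2.695 2.795 -0.593
v -2.274 2.749 -0.429
v -1.885 2.901 -0.251
v -1.605 3.223 -0.095
v -2.239 1.518 -1.377
v -1.405 1.773 -1.803
v -0.588 1.797 -0.188
v -1.421 1.542 0.237
v -1.558 2.112 -1.731
v -0.741 2.136 -0.116
v -1.814 2.36 -1.604
v -0.997 2.384 0.01
v -2.135 2.48 -1.444
v -1.318 2.504 0.171
v -2.472 2.454 -1.273
v -1.655 2.477 0.342
v -2.773 2.285 -1.118
v -1.956 2.309 0.497
v -2.993 2 -1.003
v -2.176 2.023 0.612
v -3.098 1.641 -0.945
v -2.281 1.664 0.67
v -3.072 1.263 -0.952
v -2.255 1.287 0.663
v -2.919 0.924 -1.024
v -2.102 0.948 0.591
v -2.663 0.676 -1.15
v -1.846 0.7 0.464
v -2.342 0.556 -1.311
v -1.525 0.58 0.304
v -2.005 0.583 -1.482
v -1.188 0.606 0.133
v -1.704 0.751 -1.637
v -0.887 0.775 -0.022
v -1.484 1.037 -1.752
v -0.667 1.06 -0.137
v -1.379 1.396 -1.81
v -0.562 1.419 -0.195
f 2 1 4
f 2 4 3
f 4 1 5
f 4 5 3
f 5 1 6
f 5 6 3
f 6 1 7
f 6 7 3
f 7 1 8
f 7 8 3
f 8 1 9
f 8 9 3
f 9 1 10
f 9 10 3
f 10 1 11
f 10 11 3
f 11 1 12
f 11 12 3
f 12 1 13
f 12 13 3
f 13 1 14
f 13 14 3
f 14 1 15
f 14 15 3
f 15 1 16
f 15 16 3
f 16 1 2
f 16 2 3
f 18 17 21
f 18 21 19
f 19 21 22
f 19 22 20
f 21 17 23
f 21 23 22
f 22 23 24
f 22 24 20
f 23 17 25
f 23 25 24
f 24 25 26
f 24 26 20
f 25 17 27
f 25 27 26
f 26 27 28
f 26 28 20
f 27 17 29
f 27 29 28
f 28 29 30
f 28 30 20
f 29 17 31
f 29 31 30
f 30 31 32
f 30 32 20
f 31 17 33
f 31 33 32
f 32 33 34
f 32 34 20
f 33 17 35
f 33 35 34
f 34 35 36
f 34 36 20
f 35 17 37
f 35 37 36
f 36 37 38
f 36 38 20
f 37 17 39
f 37 39 38
f 38 39 40
f 38 40 20
f 39 17 41
f 39 41 40
f 40 41 42
f 40 42 20
f 41 17 43
f 41 43 42
f 42 43 44
f 42 44 20
f 43 17 45
f 43 45 44
f 44 45 46
f 44 46 20
f 45 17 47
f 45 47 46
f 46 47 48
f 46 48 20
f 47 17 49
f 47 49 48
f 48 49 50
f 48 50 20
f 49 17 18
f 49 18 50
f 50 18 19
f 50 19 20



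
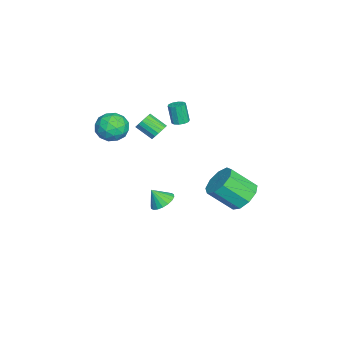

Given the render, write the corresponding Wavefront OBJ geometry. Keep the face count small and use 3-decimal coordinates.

v 0.009 -0.164 -3.458
v 0.654 0.252 -3.169
v 0.011 -0.816 -2.522
v 0.371 0.44 -3.037
v 0.016 0.509 -2.989
v -0.341 0.444 -3.033
v -0.628 0.259 -3.161
v -0.789 -0.01 -3.348
v -0.792 -0.309 -3.557
v -0.637 -0.58 -3.746
v -0.353 -0.768 -3.878
v 0.002 -0.837 -3.927
v 0.358 -0.772 -3.882
v 0.645 -0.587 -3.754
v 0.807 -0.318 -3.567
v 0.81 -0.019 -3.359
v 0.173 -0.293 2.518
v 0.542 -0.082 2.97
v 0.235 -1.057 3.674
v -0.133 -1.267 3.222
v 0.279 0.042 3.029
v -0.027 -0.932 3.732
v -0.008 0.091 2.971
v -0.314 -0.884 3.674
v -0.253 0.051 2.809
v -0.56 -0.923 3.512
v -0.401 -0.068 2.58
v -0.708 -1.042 3.283
v -0.417 -0.238 2.337
v -0.724 -1.212 3.041
v -0.298 -0.421 2.136
v -0.604 -1.395 2.84
v -0.071 -0.574 2.023
v -0.377 -1.548 2.726
v 0.212 -0.663 2.023
v -0.094 -1.637 2.726
v 0.486 -0.667 2.136
v 0.18 -1.642 2.839
v 0.689 -0.586 2.337
v 0.382 -1.56 3.04
v 0.773 -0.437 2.58
v 0.467 -1.411 3.283
v 0.72 -0.256 2.808
v 0.414 -1.23 3.512
v -1.383 0.678 2.463
v -0.966 0.368 2.478
v -1.2 0.112 3.731
v -1.617 0.422 3.717
v -0.872 0.665 2.556
v -1.105 0.409 3.809
v -0.973 0.967 2.599
v -1.206 0.711 3.852
v -1.231 1.158 2.59
v -1.464 0.903 3.843
v -1.547 1.166 2.533
v -1.78 0.911 3.786
v -1.8 0.988 2.449
v -2.034 0.732 3.702
v -1.895 0.691 2.371
v -2.128 0.435 3.624
v -1.794 0.389 2.328
v -2.027 0.133 3.581
v -1.536 0.197 2.337
v -1.769 -0.058 3.59
v -1.22 0.189 2.394
v -1.453 -0.066 3.647
v 2.034 4.697 -1.06
v 2.995 5.059 -0.757
v 3.126 3.626 0.543
v 2.166 3.263 0.24
v 2.47 5.375 -0.356
v 2.601 3.941 0.944
v 1.741 5.373 -0.285
v 1.873 3.94 1.016
v 1.15 5.055 -0.576
v 1.281 3.621 0.724
v 0.973 4.569 -1.094
v 1.104 3.136 0.207
v 1.292 4.143 -1.596
v 1.423 2.709 -0.296
v 1.959 3.976 -1.847
v 2.09 2.542 -0.547
v 2.661 4.146 -1.73
v 2.792 2.712 -0.43
v 3.07 4.574 -1.3
v 3.201 3.14 0
v 0.367 -2.598 3.395
v 0.937 -2.725 2.52
v -0.977 -3.295 2.62
v -0.407 -3.422 1.745
v -0.192 -3.995 2.601
v 0.639 -3.563 3.08
v -0.679 -2.457 2.06
v 0.152 -2.025 2.539
v 0.291 -2.637 1.696
v 0.591 -3.588 2.03
v -0.631 -2.432 3.11
v -0.331 -3.383 3.444
v 0.77 -2.6 3.026
v -0.81 -3.42 2.114
v -0.684 -3.756 2.617
v -0.349 -3.831 2.103
v 0.595 -3.093 3.354
v 0.93 -3.168 2.84
v 0.266 -3.914 2.888
v -0.97 -2.852 2.3
v -0.635 -2.927 1.786
v 0.309 -2.189 3.037
v 0.644 -2.264 2.523
v -0.306 -2.106 2.252
v 0.725 -2.623 2.027
v -0.065 -3.033 1.571
v -0.225 -2.466 1.756
v 0.264 -2.212 2.038
v 0.902 -3.182 2.223
v 0.112 -3.592 1.768
v 0.238 -3.928 2.27
v 0.727 -3.675 2.552
v 0.522 -3.131 1.738
v -0.152 -2.428 3.372
v -0.942 -2.838 2.917
v -0.767 -2.345 2.588
v -0.278 -2.092 2.87
v 0.025 -2.987 3.569
v -0.765 -3.397 3.113
v -0.304 -3.808 3.102
v 0.185 -3.554 3.384
v -0.562 -2.889 3.402
f 2 1 4
f 2 4 3
f 4 1 5
f 4 5 3
f 5 1 6
f 5 6 3
f 6 1 7
f 6 7 3
f 7 1 8
f 7 8 3
f 8 1 9
f 8 9 3
f 9 1 10
f 9 10 3
f 10 1 11
f 10 11 3
f 11 1 12
f 11 12 3
f 12 1 13
f 12 13 3
f 13 1 14
f 13 14 3
f 14 1 15
f 14 15 3
f 15 1 16
f 15 16 3
f 16 1 2
f 16 2 3
f 18 17 21
f 18 21 19
f 19 21 22
f 19 22 20
f 21 17 23
f 21 23 22
f 22 23 24
f 22 24 20
f 23 17 25
f 23 25 24
f 24 25 26
f 24 26 20
f 25 17 27
f 25 27 26
f 26 27 28
f 26 28 20
f 27 17 29
f 27 29 28
f 28 29 30
f 28 30 20
f 29 17 31
f 29 31 30
f 30 31 32
f 30 32 20
f 31 17 33
f 31 33 32
f 32 33 34
f 32 34 20
f 33 17 35
f 33 35 34
f 34 35 36
f 34 36 20
f 35 17 37
f 35 37 36
f 36 37 38
f 36 38 20
f 37 17 39
f 37 39 38
f 38 39 40
f 38 40 20
f 39 17 41
f 39 41 40
f 40 41 42
f 40 42 20
f 41 17 43
f 41 43 42
f 42 43 44
f 42 44 20
f 43 17 18
f 43 18 44
f 44 18 19
f 44 19 20
f 46 45 49
f 46 49 47
f 47 49 50
f 47 50 48
f 49 45 51
f 49 51 50
f 50 51 52
f 50 52 48
f 51 45 53
f 51 53 52
f 52 53 54
f 52 54 48
f 53 45 55
f 53 55 54
f 54 55 56
f 54 56 48
f 55 45 57
f 55 57 56
f 56 57 58
f 56 58 48
f 57 45 59
f 57 59 58
f 58 59 60
f 58 60 48
f 59 45 61
f 59 61 60
f 60 61 62
f 60 62 48
f 61 45 63
f 61 63 62
f 62 63 64
f 62 64 48
f 63 45 65
f 63 65 64
f 64 65 66
f 64 66 48
f 65 45 46
f 65 46 66
f 66 46 47
f 66 47 48
f 68 67 71
f 68 71 69
f 69 71 72
f 69 72 70
f 71 67 73
f 71 73 72
f 72 73 74
f 72 74 70
f 73 67 75
f 73 75 74
f 74 75 76
f 74 76 70
f 75 67 77
f 75 77 76
f 76 77 78
f 76 78 70
f 77 67 79
f 77 79 78
f 78 79 80
f 78 80 70
f 79 67 81
f 79 81 80
f 80 81 82
f 80 82 70
f 81 67 83
f 81 83 82
f 82 83 84
f 82 84 70
f 83 67 85
f 83 85 84
f 84 85 86
f 84 86 70
f 85 67 68
f 85 68 86
f 86 68 69
f 86 69 70
f 87 124 103
f 124 98 127
f 103 127 92
f 124 127 103
f 87 103 99
f 103 92 104
f 99 104 88
f 103 104 99
f 87 99 108
f 99 88 109
f 108 109 94
f 99 109 108
f 87 108 120
f 108 94 123
f 120 123 97
f 108 123 120
f 87 120 124
f 120 97 128
f 124 128 98
f 120 128 124
f 88 104 115
f 104 92 118
f 115 118 96
f 104 118 115
f 92 127 105
f 127 98 126
f 105 126 91
f 127 126 105
f 98 128 125
f 128 97 121
f 125 121 89
f 128 121 125
f 97 123 122
f 123 94 110
f 122 110 93
f 123 110 122
f 94 109 114
f 109 88 111
f 114 111 95
f 109 111 114
f 90 116 102
f 116 96 117
f 102 117 91
f 116 117 102
f 90 102 100
f 102 91 101
f 100 101 89
f 102 101 100
f 90 100 107
f 100 89 106
f 107 106 93
f 100 106 107
f 90 107 112
f 107 93 113
f 112 113 95
f 107 113 112
f 90 112 116
f 112 95 119
f 116 119 96
f 112 119 116
f 91 117 105
f 117 96 118
f 105 118 92
f 117 118 105
f 89 101 125
f 101 91 126
f 125 126 98
f 101 126 125
f 93 106 122
f 106 89 121
f 122 121 97
f 106 121 122
f 95 113 114
f 113 93 110
f 114 110 94
f 113 110 114
f 96 119 115
f 119 95 111
f 115 111 88
f 119 111 115



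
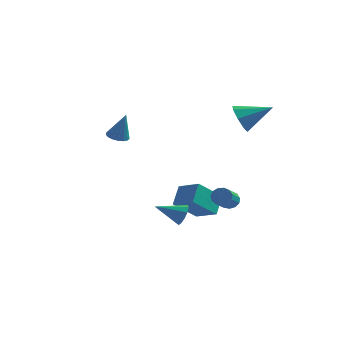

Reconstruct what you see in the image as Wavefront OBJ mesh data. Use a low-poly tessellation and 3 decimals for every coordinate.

v -0.174 -0.955 -1.91
v -0.125 0.033 -1.067
v 0.808 0.011 -3.099
v 0.857 0.999 -2.256
v 1.003 -1.479 -1.364
v 1.052 -0.491 -0.521
v 1.985 -0.513 -2.553
v 2.034 0.475 -1.71
v 0.895 -3.015 -1.599
v 1.224 -3.436 -1.194
v -0.415 -3.445 -0.981
v 1.202 -3.106 -1.01
v 1.083 -2.748 -1.014
v 0.904 -2.475 -1.203
v 0.722 -2.373 -1.518
v 0.595 -2.475 -1.858
v 0.563 -2.749 -2.116
v 0.637 -3.107 -2.21
v 0.792 -3.436 -2.11
v 0.98 -3.632 -1.847
v 1.141 -3.631 -1.506
v 2.34 3.002 2.829
v 2.802 2.733 2.055
v 3.96 3.478 3.631
v 2.609 3.426 2.034
v 2.259 3.871 2.478
v 1.956 3.806 3.128
v 1.878 3.271 3.602
v 2.07 2.578 3.623
v 2.421 2.134 3.179
v 2.724 2.198 2.53
v -3.939 1.964 1.335
v -3.349 1.795 1.155
v -3.461 1.936 2.925
v -3.34 2.102 1.157
v -3.468 2.376 1.201
v -3.705 2.556 1.275
v -3.995 2.601 1.363
v -4.272 2.499 1.445
v -4.473 2.275 1.501
v -4.552 1.98 1.52
v -4.49 1.681 1.496
v -4.302 1.446 1.435
v -4.031 1.331 1.352
v -3.739 1.36 1.265
v -3.493 1.528 1.193
v 2.745 -0.991 -1.242
v 3.097 -0.774 -0.864
v 3.027 -2.132 -0.02
v 2.675 -2.349 -0.398
v 2.806 -0.7 -0.767
v 2.736 -2.057 0.076
v 2.495 -0.717 -0.822
v 2.425 -2.075 0.022
v 2.264 -0.822 -1.009
v 2.194 -2.18 -0.166
v 2.186 -0.98 -1.271
v 2.116 -2.338 -0.427
v 2.285 -1.142 -1.523
v 2.215 -2.5 -0.68
v 2.53 -1.256 -1.686
v 2.46 -2.614 -0.842
v 2.843 -1.286 -1.708
v 2.773 -2.643 -0.864
v 3.125 -1.222 -1.582
v 3.056 -2.58 -0.738
v 3.287 -1.085 -1.348
v 3.217 -2.443 -0.504
v 3.276 -0.918 -1.08
v 3.206 -2.276 -0.237
f 2 4 1
f 5 2 1
f 1 4 3
f 3 5 1
f 2 8 4
f 6 2 5
f 6 8 2
f 4 8 3
f 7 5 3
f 3 8 7
f 7 6 5
f 8 6 7
f 10 9 12
f 10 12 11
f 12 9 13
f 12 13 11
f 13 9 14
f 13 14 11
f 14 9 15
f 14 15 11
f 15 9 16
f 15 16 11
f 16 9 17
f 16 17 11
f 17 9 18
f 17 18 11
f 18 9 19
f 18 19 11
f 19 9 20
f 19 20 11
f 20 9 21
f 20 21 11
f 21 9 10
f 21 10 11
f 23 22 25
f 23 25 24
f 25 22 26
f 25 26 24
f 26 22 27
f 26 27 24
f 27 22 28
f 27 28 24
f 28 22 29
f 28 29 24
f 29 22 30
f 29 30 24
f 30 22 31
f 30 31 24
f 31 22 23
f 31 23 24
f 33 32 35
f 33 35 34
f 35 32 36
f 35 36 34
f 36 32 37
f 36 37 34
f 37 32 38
f 37 38 34
f 38 32 39
f 38 39 34
f 39 32 40
f 39 40 34
f 40 32 41
f 40 41 34
f 41 32 42
f 41 42 34
f 42 32 43
f 42 43 34
f 43 32 44
f 43 44 34
f 44 32 45
f 44 45 34
f 45 32 46
f 45 46 34
f 46 32 33
f 46 33 34
f 48 47 51
f 48 51 49
f 49 51 52
f 49 52 50
f 51 47 53
f 51 53 52
f 52 53 54
f 52 54 50
f 53 47 55
f 53 55 54
f 54 55 56
f 54 56 50
f 55 47 57
f 55 57 56
f 56 57 58
f 56 58 50
f 57 47 59
f 57 59 58
f 58 59 60
f 58 60 50
f 59 47 61
f 59 61 60
f 60 61 62
f 60 62 50
f 61 47 63
f 61 63 62
f 62 63 64
f 62 64 50
f 63 47 65
f 63 65 64
f 64 65 66
f 64 66 50
f 65 47 67
f 65 67 66
f 66 67 68
f 66 68 50
f 67 47 69
f 67 69 68
f 68 69 70
f 68 70 50
f 69 47 48
f 69 48 70
f 70 48 49
f 70 49 50



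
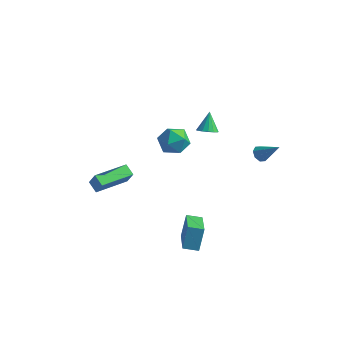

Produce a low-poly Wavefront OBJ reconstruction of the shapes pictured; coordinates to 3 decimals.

v 3.296 2.27 -1.166
v 3.605 2.587 -1.509
v 4.464 2.31 -0.074
v 3.356 2.821 -1.251
v 3.071 2.732 -0.943
v 2.918 2.373 -0.766
v 2.986 1.954 -0.823
v 3.235 1.72 -1.082
v 3.52 1.808 -1.389
v 3.673 2.167 -1.566
v -4.976 -2.906 -3.441
v -4.49 -3.021 -2.506
v -4.126 -0.886 -3.634
v -3.641 -1.001 -2.699
v -4.319 -3.219 -3.821
v -3.834 -3.334 -2.886
v -3.47 -1.199 -4.014
v -2.984 -1.314 -3.079
v 1.043 0.097 1.542
v 1.375 0.573 1.297
v 0.777 0.823 2.598
v 1.071 0.618 1.19
v 0.759 0.524 1.176
v 0.523 0.315 1.261
v 0.427 0.047 1.42
v 0.495 -0.207 1.613
v 0.711 -0.38 1.786
v 1.015 -0.425 1.894
v 1.327 -0.331 1.907
v 1.563 -0.122 1.823
v 1.659 0.146 1.663
v 1.59 0.4 1.471
v 1.359 -3.39 -5.011
v 1.323 -2.739 -3.66
v 2.16 -2.974 -5.19
v 2.124 -2.323 -3.84
v 2.436 -5.097 -4.16
v 2.4 -4.446 -2.81
v 3.237 -4.681 -4.34
v 3.201 -4.03 -2.989
v -1.022 -0.787 1.517
v -0.426 -0.437 0.781
v -0.174 -2.183 1.539
v 0.422 -1.833 0.803
v 0.467 -1.426 1.725
v -0.057 -0.563 1.712
v -0.543 -2.057 0.608
v -1.067 -1.194 0.595
v -0.131 -1.221 0.219
v 0.494 -0.832 0.91
v -1.094 -1.788 1.41
v -0.469 -1.399 2.101
f 2 1 4
f 2 4 3
f 4 1 5
f 4 5 3
f 5 1 6
f 5 6 3
f 6 1 7
f 6 7 3
f 7 1 8
f 7 8 3
f 8 1 9
f 8 9 3
f 9 1 10
f 9 10 3
f 10 1 2
f 10 2 3
f 12 14 11
f 15 12 11
f 11 14 13
f 13 15 11
f 12 18 14
f 16 12 15
f 16 18 12
f 14 18 13
f 17 15 13
f 13 18 17
f 17 16 15
f 18 16 17
f 20 19 22
f 20 22 21
f 22 19 23
f 22 23 21
f 23 19 24
f 23 24 21
f 24 19 25
f 24 25 21
f 25 19 26
f 25 26 21
f 26 19 27
f 26 27 21
f 27 19 28
f 27 28 21
f 28 19 29
f 28 29 21
f 29 19 30
f 29 30 21
f 30 19 31
f 30 31 21
f 31 19 32
f 31 32 21
f 32 19 20
f 32 20 21
f 34 36 33
f 37 34 33
f 33 36 35
f 35 37 33
f 34 40 36
f 38 34 37
f 38 40 34
f 36 40 35
f 39 37 35
f 35 40 39
f 39 38 37
f 40 38 39
f 41 52 46
f 41 46 42
f 41 42 48
f 41 48 51
f 41 51 52
f 42 46 50
f 46 52 45
f 52 51 43
f 51 48 47
f 48 42 49
f 44 50 45
f 44 45 43
f 44 43 47
f 44 47 49
f 44 49 50
f 45 50 46
f 43 45 52
f 47 43 51
f 49 47 48
f 50 49 42



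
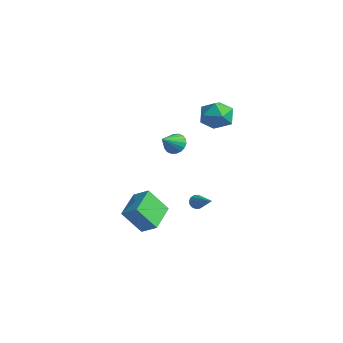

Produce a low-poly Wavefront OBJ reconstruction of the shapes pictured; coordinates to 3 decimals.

v 3.371 -5.487 -1.499
v 4.331 -5.065 -0.856
v 2.263 -3.883 -0.897
v 3.222 -3.461 -0.254
v 3.978 -4.479 -3.066
v 4.937 -4.057 -2.423
v 2.869 -2.875 -2.464
v 3.829 -2.453 -1.821
v -0.175 4.19 3.759
v 0.334 4.618 2.723
v 0.566 2.382 3.377
v 1.075 2.81 2.341
v 1.506 3.174 3.435
v 1.048 4.291 3.671
v -0.148 2.709 2.429
v -0.606 3.826 2.665
v 0.351 3.702 1.902
v 1.373 3.989 2.523
v -0.473 3.011 3.577
v 0.549 3.298 4.198
v -0.701 1.186 0.761
v 0.1 1.345 0.688
v -0.379 -0.026 1.639
v 0.006 1.536 0.985
v -0.228 1.657 1.238
v -0.556 1.684 1.396
v -0.912 1.613 1.428
v -1.227 1.457 1.329
v -1.437 1.248 1.116
v -1.502 1.026 0.834
v -1.408 0.836 0.537
v -1.174 0.715 0.285
v -0.846 0.687 0.126
v -0.489 0.758 0.094
v -0.175 0.914 0.194
v 0.036 1.124 0.406
v 1.74 1.113 -3.29
v 1.965 1.415 -3.692
v 3.42 1.007 -2.43
v 1.878 1.604 -3.498
v 1.753 1.661 -3.248
v 1.626 1.572 -3.01
v 1.529 1.36 -2.847
v 1.488 1.082 -2.802
v 1.516 0.812 -2.889
v 1.603 0.623 -3.083
v 1.727 0.565 -3.333
v 1.855 0.654 -3.571
v 1.952 0.866 -3.734
v 1.992 1.145 -3.778
f 2 4 1
f 5 2 1
f 1 4 3
f 3 5 1
f 2 8 4
f 6 2 5
f 6 8 2
f 4 8 3
f 7 5 3
f 3 8 7
f 7 6 5
f 8 6 7
f 9 20 14
f 9 14 10
f 9 10 16
f 9 16 19
f 9 19 20
f 10 14 18
f 14 20 13
f 20 19 11
f 19 16 15
f 16 10 17
f 12 18 13
f 12 13 11
f 12 11 15
f 12 15 17
f 12 17 18
f 13 18 14
f 11 13 20
f 15 11 19
f 17 15 16
f 18 17 10
f 22 21 24
f 22 24 23
f 24 21 25
f 24 25 23
f 25 21 26
f 25 26 23
f 26 21 27
f 26 27 23
f 27 21 28
f 27 28 23
f 28 21 29
f 28 29 23
f 29 21 30
f 29 30 23
f 30 21 31
f 30 31 23
f 31 21 32
f 31 32 23
f 32 21 33
f 32 33 23
f 33 21 34
f 33 34 23
f 34 21 35
f 34 35 23
f 35 21 36
f 35 36 23
f 36 21 22
f 36 22 23
f 38 37 40
f 38 40 39
f 40 37 41
f 40 41 39
f 41 37 42
f 41 42 39
f 42 37 43
f 42 43 39
f 43 37 44
f 43 44 39
f 44 37 45
f 44 45 39
f 45 37 46
f 45 46 39
f 46 37 47
f 46 47 39
f 47 37 48
f 47 48 39
f 48 37 49
f 48 49 39
f 49 37 50
f 49 50 39
f 50 37 38
f 50 38 39



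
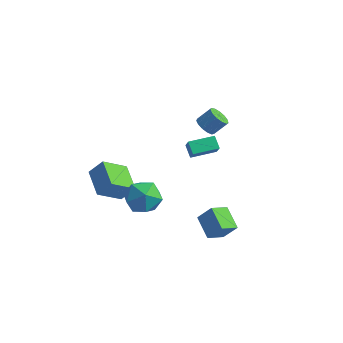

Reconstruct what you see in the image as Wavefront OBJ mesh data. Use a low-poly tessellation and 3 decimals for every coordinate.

v -3.6 -1.791 -1.825
v -4.218 -3.122 -0.818
v -2.912 -1.398 -0.884
v -3.531 -2.729 0.124
v -2.229 -2.851 -2.384
v -2.848 -4.182 -1.376
v -1.542 -2.458 -1.442
v -2.16 -3.789 -0.435
v -0.844 -2.977 -0.248
v 0.171 -3.153 0.343
v -0.351 -4.347 -1.503
v 0.664 -4.523 -0.912
v -0.372 -4.832 -0.419
v -0.677 -3.985 0.357
v 0.497 -3.515 -1.517
v 0.192 -2.668 -0.741
v 1 -3.486 -0.441
v 0.463 -4.3 0.238
v -0.643 -3.2 -1.398
v -1.18 -4.014 -0.719
v -0.126 0.72 -0.234
v -0.703 1.091 0.316
v 0.782 1.958 -0.118
v 0.204 2.33 0.432
v 0.336 0.31 0.528
v -0.242 0.682 1.078
v 1.243 1.549 0.644
v 0.666 1.92 1.194
v 2.623 -2.598 -1.768
v 3.365 -2.374 -0.774
v 2.954 -1.582 -2.244
v 3.696 -1.358 -1.25
v 3.744 -3.282 -2.45
v 4.486 -3.058 -1.456
v 4.075 -2.266 -2.926
v 4.817 -2.042 -1.932
v 0.687 0.956 2.589
v 0.973 1.348 2.114
v 1.519 1.897 2.895
v 1.233 1.504 3.371
v 0.648 1.524 2.217
v 1.195 2.072 2.999
v 0.336 1.519 2.439
v 0.883 2.067 3.221
v 0.135 1.335 2.709
v 0.682 1.884 3.49
v 0.109 1.031 2.941
v 0.656 1.579 3.722
v 0.267 0.703 3.061
v 0.813 1.251 3.842
v 0.558 0.455 3.031
v 1.104 1.004 3.812
v 0.889 0.366 2.861
v 1.436 0.915 3.643
v 1.157 0.465 2.605
v 1.703 1.013 3.387
v 1.275 0.719 2.344
v 1.822 1.267 3.125
v 1.206 1.048 2.161
v 1.753 1.597 2.942
f 2 4 1
f 5 2 1
f 1 4 3
f 3 5 1
f 2 8 4
f 6 2 5
f 6 8 2
f 4 8 3
f 7 5 3
f 3 8 7
f 7 6 5
f 8 6 7
f 9 20 14
f 9 14 10
f 9 10 16
f 9 16 19
f 9 19 20
f 10 14 18
f 14 20 13
f 20 19 11
f 19 16 15
f 16 10 17
f 12 18 13
f 12 13 11
f 12 11 15
f 12 15 17
f 12 17 18
f 13 18 14
f 11 13 20
f 15 11 19
f 17 15 16
f 18 17 10
f 22 24 21
f 25 22 21
f 21 24 23
f 23 25 21
f 22 28 24
f 26 22 25
f 26 28 22
f 24 28 23
f 27 25 23
f 23 28 27
f 27 26 25
f 28 26 27
f 30 32 29
f 33 30 29
f 29 32 31
f 31 33 29
f 30 36 32
f 34 30 33
f 34 36 30
f 32 36 31
f 35 33 31
f 31 36 35
f 35 34 33
f 36 34 35
f 38 37 41
f 38 41 39
f 39 41 42
f 39 42 40
f 41 37 43
f 41 43 42
f 42 43 44
f 42 44 40
f 43 37 45
f 43 45 44
f 44 45 46
f 44 46 40
f 45 37 47
f 45 47 46
f 46 47 48
f 46 48 40
f 47 37 49
f 47 49 48
f 48 49 50
f 48 50 40
f 49 37 51
f 49 51 50
f 50 51 52
f 50 52 40
f 51 37 53
f 51 53 52
f 52 53 54
f 52 54 40
f 53 37 55
f 53 55 54
f 54 55 56
f 54 56 40
f 55 37 57
f 55 57 56
f 56 57 58
f 56 58 40
f 57 37 59
f 57 59 58
f 58 59 60
f 58 60 40
f 59 37 38
f 59 38 60
f 60 38 39
f 60 39 40



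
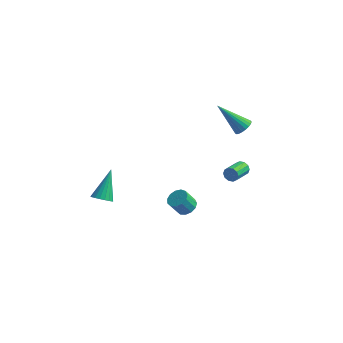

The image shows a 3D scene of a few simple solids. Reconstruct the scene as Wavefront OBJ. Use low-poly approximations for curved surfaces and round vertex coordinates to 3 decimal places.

v 2.213 3.057 1.83
v 2.542 2.609 2.126
v 0.647 2.923 3.37
v 2.634 2.827 2.239
v 2.653 3.085 2.281
v 2.596 3.338 2.245
v 2.472 3.543 2.137
v 2.304 3.663 1.976
v 2.12 3.679 1.79
v 1.952 3.587 1.612
v 1.83 3.404 1.47
v 1.773 3.161 1.392
v 1.793 2.899 1.389
v 1.885 2.666 1.462
v 2.034 2.499 1.599
v 2.214 2.43 1.776
v 2.394 2.469 1.963
v 1.631 4.56 -3.359
v 1.853 4.4 -3.79
v 1.65 3.1 -3.411
v 1.429 3.26 -2.981
v 2.077 4.429 -3.571
v 1.874 3.129 -3.192
v 2.131 4.508 -3.27
v 1.928 3.208 -2.891
v 1.994 4.607 -3.004
v 1.791 3.306 -2.625
v 1.719 4.688 -2.873
v 1.516 3.387 -2.495
v 1.41 4.72 -2.929
v 1.207 3.42 -2.55
v 1.186 4.691 -3.148
v 0.983 3.391 -2.769
v 1.132 4.612 -3.449
v 0.929 3.312 -3.07
v 1.269 4.514 -3.715
v 1.066 3.213 -3.336
v 1.544 4.433 -3.845
v 1.341 3.132 -3.467
v -3.298 -4.344 -0.474
v -2.693 -4.162 -0.628
v -3.342 -2.956 0.994
v -2.856 -3.991 -0.794
v -3.107 -3.889 -0.898
v -3.395 -3.878 -0.917
v -3.665 -3.959 -0.848
v -3.861 -4.116 -0.706
v -3.946 -4.318 -0.517
v -3.903 -4.525 -0.32
v -3.74 -4.697 -0.153
v -3.489 -4.798 -0.05
v -3.201 -4.809 -0.031
v -2.932 -4.728 -0.099
v -2.735 -4.571 -0.242
v -2.65 -4.369 -0.431
v 0.267 -0.648 -3.036
v 0.573 -0.156 -2.701
v 0.14 -0.519 -1.769
v -0.167 -1.012 -2.104
v 0.237 -0.02 -2.805
v -0.197 -0.383 -1.873
v -0.091 -0.084 -2.982
v -0.524 -0.447 -2.05
v -0.304 -0.327 -3.176
v -0.738 -0.691 -2.244
v -0.337 -0.672 -3.326
v -0.77 -1.036 -2.394
v -0.178 -1.01 -3.383
v -0.611 -1.373 -2.452
v 0.122 -1.233 -3.331
v -0.311 -1.596 -2.399
v 0.468 -1.27 -3.184
v 0.035 -1.633 -2.252
v 0.75 -1.11 -2.991
v 0.317 -1.473 -2.059
v 0.879 -0.803 -2.812
v 0.445 -1.166 -1.88
v 0.813 -0.448 -2.704
v 0.38 -0.811 -1.772
f 2 1 4
f 2 4 3
f 4 1 5
f 4 5 3
f 5 1 6
f 5 6 3
f 6 1 7
f 6 7 3
f 7 1 8
f 7 8 3
f 8 1 9
f 8 9 3
f 9 1 10
f 9 10 3
f 10 1 11
f 10 11 3
f 11 1 12
f 11 12 3
f 12 1 13
f 12 13 3
f 13 1 14
f 13 14 3
f 14 1 15
f 14 15 3
f 15 1 16
f 15 16 3
f 16 1 17
f 16 17 3
f 17 1 2
f 17 2 3
f 19 18 22
f 19 22 20
f 20 22 23
f 20 23 21
f 22 18 24
f 22 24 23
f 23 24 25
f 23 25 21
f 24 18 26
f 24 26 25
f 25 26 27
f 25 27 21
f 26 18 28
f 26 28 27
f 27 28 29
f 27 29 21
f 28 18 30
f 28 30 29
f 29 30 31
f 29 31 21
f 30 18 32
f 30 32 31
f 31 32 33
f 31 33 21
f 32 18 34
f 32 34 33
f 33 34 35
f 33 35 21
f 34 18 36
f 34 36 35
f 35 36 37
f 35 37 21
f 36 18 38
f 36 38 37
f 37 38 39
f 37 39 21
f 38 18 19
f 38 19 39
f 39 19 20
f 39 20 21
f 41 40 43
f 41 43 42
f 43 40 44
f 43 44 42
f 44 40 45
f 44 45 42
f 45 40 46
f 45 46 42
f 46 40 47
f 46 47 42
f 47 40 48
f 47 48 42
f 48 40 49
f 48 49 42
f 49 40 50
f 49 50 42
f 50 40 51
f 50 51 42
f 51 40 52
f 51 52 42
f 52 40 53
f 52 53 42
f 53 40 54
f 53 54 42
f 54 40 55
f 54 55 42
f 55 40 41
f 55 41 42
f 57 56 60
f 57 60 58
f 58 60 61
f 58 61 59
f 60 56 62
f 60 62 61
f 61 62 63
f 61 63 59
f 62 56 64
f 62 64 63
f 63 64 65
f 63 65 59
f 64 56 66
f 64 66 65
f 65 66 67
f 65 67 59
f 66 56 68
f 66 68 67
f 67 68 69
f 67 69 59
f 68 56 70
f 68 70 69
f 69 70 71
f 69 71 59
f 70 56 72
f 70 72 71
f 71 72 73
f 71 73 59
f 72 56 74
f 72 74 73
f 73 74 75
f 73 75 59
f 74 56 76
f 74 76 75
f 75 76 77
f 75 77 59
f 76 56 78
f 76 78 77
f 77 78 79
f 77 79 59
f 78 56 57
f 78 57 79
f 79 57 58
f 79 58 59



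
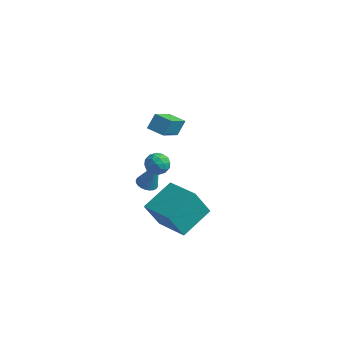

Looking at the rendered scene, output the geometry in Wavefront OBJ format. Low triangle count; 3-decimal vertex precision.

v -4.061 4.507 -0.972
v -3.884 2.74 0.275
v -3.924 5.128 -0.112
v -3.747 3.362 1.136
v -2.993 4.498 -1.136
v -2.816 2.732 0.112
v -2.856 5.12 -0.275
v -2.679 3.353 0.972
v -0.256 -0.944 1.837
v 0.226 -1.43 1.568
v -1.066 -1.81 1.952
v -0.584 -2.296 1.683
v -0.474 -1.998 2.347
v 0.026 -1.463 2.276
v -0.866 -1.777 1.244
v -0.366 -1.242 1.173
v -0.151 -1.946 1.202
v 0.091 -2.082 1.883
v -0.931 -1.158 1.637
v -0.689 -1.294 2.318
v 0.056 -1.111 1.692
v -0.896 -2.129 1.828
v -0.831 -1.953 2.218
v -0.548 -2.24 2.06
v -0.061 -1.13 2.108
v 0.222 -1.416 1.95
v -0.189 -1.75 2.408
v -1.062 -1.824 1.57
v -0.779 -2.11 1.412
v -0.292 -1 1.46
v -0.009 -1.287 1.302
v -0.651 -1.49 1.112
v 0.118 -1.7 1.319
v -0.358 -2.209 1.387
v -0.524 -1.904 1.129
v -0.23 -1.589 1.087
v 0.26 -1.78 1.72
v -0.216 -2.289 1.787
v -0.151 -2.113 2.177
v 0.143 -1.799 2.136
v 0.039 -2.083 1.504
v -0.624 -0.951 1.733
v -1.1 -1.46 1.8
v -0.983 -1.441 1.384
v -0.689 -1.127 1.343
v -0.482 -1.031 2.133
v -0.958 -1.54 2.201
v -0.61 -1.651 2.433
v -0.316 -1.336 2.391
v -0.879 -1.157 2.016
v -2.634 0.75 -2.563
v -2.015 0.738 -2.763
v -2.026 1.01 -0.697
v -2.068 0.985 -2.78
v -2.207 1.197 -2.765
v -2.411 1.34 -2.718
v -2.649 1.394 -2.648
v -2.884 1.349 -2.566
v -3.082 1.213 -2.482
v -3.211 1.007 -2.411
v -3.252 0.761 -2.364
v -3.199 0.514 -2.346
v -3.06 0.302 -2.362
v -2.856 0.159 -2.408
v -2.618 0.105 -2.478
v -2.383 0.15 -2.561
v -2.185 0.286 -2.644
v -2.056 0.492 -2.715
v 0.34 -2.651 -2.126
v -0.239 -3.223 -0.543
v 0.8 -0.784 -1.283
v 0.221 -1.356 0.299
v 2.299 -3.344 -1.659
v 1.72 -3.916 -0.077
v 2.759 -1.477 -0.817
v 2.18 -2.049 0.766
f 2 4 1
f 5 2 1
f 1 4 3
f 3 5 1
f 2 8 4
f 6 2 5
f 6 8 2
f 4 8 3
f 7 5 3
f 3 8 7
f 7 6 5
f 8 6 7
f 9 46 25
f 46 20 49
f 25 49 14
f 46 49 25
f 9 25 21
f 25 14 26
f 21 26 10
f 25 26 21
f 9 21 30
f 21 10 31
f 30 31 16
f 21 31 30
f 9 30 42
f 30 16 45
f 42 45 19
f 30 45 42
f 9 42 46
f 42 19 50
f 46 50 20
f 42 50 46
f 10 26 37
f 26 14 40
f 37 40 18
f 26 40 37
f 14 49 27
f 49 20 48
f 27 48 13
f 49 48 27
f 20 50 47
f 50 19 43
f 47 43 11
f 50 43 47
f 19 45 44
f 45 16 32
f 44 32 15
f 45 32 44
f 16 31 36
f 31 10 33
f 36 33 17
f 31 33 36
f 12 38 24
f 38 18 39
f 24 39 13
f 38 39 24
f 12 24 22
f 24 13 23
f 22 23 11
f 24 23 22
f 12 22 29
f 22 11 28
f 29 28 15
f 22 28 29
f 12 29 34
f 29 15 35
f 34 35 17
f 29 35 34
f 12 34 38
f 34 17 41
f 38 41 18
f 34 41 38
f 13 39 27
f 39 18 40
f 27 40 14
f 39 40 27
f 11 23 47
f 23 13 48
f 47 48 20
f 23 48 47
f 15 28 44
f 28 11 43
f 44 43 19
f 28 43 44
f 17 35 36
f 35 15 32
f 36 32 16
f 35 32 36
f 18 41 37
f 41 17 33
f 37 33 10
f 41 33 37
f 52 51 54
f 52 54 53
f 54 51 55
f 54 55 53
f 55 51 56
f 55 56 53
f 56 51 57
f 56 57 53
f 57 51 58
f 57 58 53
f 58 51 59
f 58 59 53
f 59 51 60
f 59 60 53
f 60 51 61
f 60 61 53
f 61 51 62
f 61 62 53
f 62 51 63
f 62 63 53
f 63 51 64
f 63 64 53
f 64 51 65
f 64 65 53
f 65 51 66
f 65 66 53
f 66 51 67
f 66 67 53
f 67 51 68
f 67 68 53
f 68 51 52
f 68 52 53
f 70 72 69
f 73 70 69
f 69 72 71
f 71 73 69
f 70 76 72
f 74 70 73
f 74 76 70
f 72 76 71
f 75 73 71
f 71 76 75
f 75 74 73
f 76 74 75



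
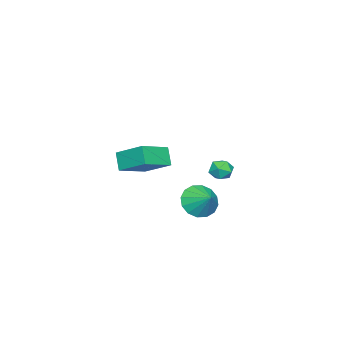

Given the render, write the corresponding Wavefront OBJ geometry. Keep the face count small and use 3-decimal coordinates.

v 0.947 3.382 1.713
v 1.265 3.645 2.296
v 0.915 2.335 2.204
v 1.233 2.598 2.787
v 0.562 2.789 2.628
v 0.582 3.436 2.325
v 1.598 2.544 2.175
v 1.618 3.191 1.872
v 1.667 3.128 2.582
v 1.027 3.279 2.862
v 1.153 2.701 1.638
v 0.513 2.852 1.918
v 1.099 1.803 -0.224
v 1.766 2.005 -1.022
v 1.661 2.737 0.484
v 1.334 2.332 -1.111
v 0.84 2.517 -0.962
v 0.414 2.511 -0.616
v 0.173 2.315 -0.164
v 0.179 1.981 0.272
v 0.432 1.6 0.575
v 0.863 1.273 0.664
v 1.358 1.088 0.515
v 1.783 1.094 0.168
v 2.025 1.291 -0.283
v 2.019 1.624 -0.719
v -3.632 -3.937 -1.303
v -4.174 -4.426 -0.289
v -3.425 -2.226 -0.369
v -3.967 -2.715 0.646
v -1.833 -4.525 -0.626
v -2.375 -5.014 0.389
v -1.626 -2.814 0.309
v -2.168 -3.303 1.323
f 1 12 6
f 1 6 2
f 1 2 8
f 1 8 11
f 1 11 12
f 2 6 10
f 6 12 5
f 12 11 3
f 11 8 7
f 8 2 9
f 4 10 5
f 4 5 3
f 4 3 7
f 4 7 9
f 4 9 10
f 5 10 6
f 3 5 12
f 7 3 11
f 9 7 8
f 10 9 2
f 14 13 16
f 14 16 15
f 16 13 17
f 16 17 15
f 17 13 18
f 17 18 15
f 18 13 19
f 18 19 15
f 19 13 20
f 19 20 15
f 20 13 21
f 20 21 15
f 21 13 22
f 21 22 15
f 22 13 23
f 22 23 15
f 23 13 24
f 23 24 15
f 24 13 25
f 24 25 15
f 25 13 26
f 25 26 15
f 26 13 14
f 26 14 15
f 28 30 27
f 31 28 27
f 27 30 29
f 29 31 27
f 28 34 30
f 32 28 31
f 32 34 28
f 30 34 29
f 33 31 29
f 29 34 33
f 33 32 31
f 34 32 33



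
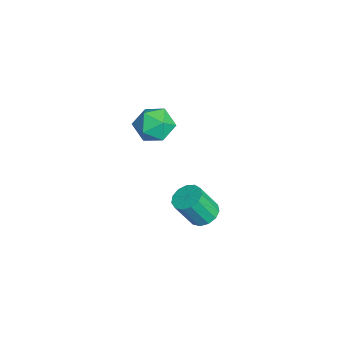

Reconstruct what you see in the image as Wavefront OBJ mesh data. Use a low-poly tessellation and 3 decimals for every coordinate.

v -0.129 0.345 -2.617
v 0.281 -0.256 -2.995
v 0.419 -1.127 -1.46
v 0.009 -0.525 -1.083
v 0.598 0.047 -2.852
v 0.736 -0.823 -1.317
v 0.685 0.445 -2.634
v 0.823 -0.425 -1.099
v 0.513 0.812 -2.411
v 0.651 -0.059 -0.876
v 0.138 1.03 -2.253
v 0.275 0.159 -0.718
v -0.323 1.031 -2.211
v -0.185 0.16 -0.676
v -0.721 0.814 -2.298
v -0.583 -0.056 -0.763
v -0.932 0.448 -2.487
v -0.794 -0.422 -0.952
v -0.888 0.05 -2.717
v -0.75 -0.82 -1.182
v -0.602 -0.255 -2.915
v -0.464 -1.125 -1.38
v -0.167 -0.369 -3.019
v -0.029 -1.239 -1.484
v -0.715 -1.502 2.988
v 0.213 -1.648 3.526
v -1.593 -2.272 4.294
v -0.665 -2.418 4.832
v -1.065 -1.42 4.703
v -0.522 -0.944 3.896
v -0.858 -2.976 3.924
v -0.315 -2.5 3.117
v 0.125 -2.559 4.105
v -0.003 -1.597 4.586
v -1.377 -2.323 3.234
v -1.505 -1.361 3.715
f 2 1 5
f 2 5 3
f 3 5 6
f 3 6 4
f 5 1 7
f 5 7 6
f 6 7 8
f 6 8 4
f 7 1 9
f 7 9 8
f 8 9 10
f 8 10 4
f 9 1 11
f 9 11 10
f 10 11 12
f 10 12 4
f 11 1 13
f 11 13 12
f 12 13 14
f 12 14 4
f 13 1 15
f 13 15 14
f 14 15 16
f 14 16 4
f 15 1 17
f 15 17 16
f 16 17 18
f 16 18 4
f 17 1 19
f 17 19 18
f 18 19 20
f 18 20 4
f 19 1 21
f 19 21 20
f 20 21 22
f 20 22 4
f 21 1 23
f 21 23 22
f 22 23 24
f 22 24 4
f 23 1 2
f 23 2 24
f 24 2 3
f 24 3 4
f 25 36 30
f 25 30 26
f 25 26 32
f 25 32 35
f 25 35 36
f 26 30 34
f 30 36 29
f 36 35 27
f 35 32 31
f 32 26 33
f 28 34 29
f 28 29 27
f 28 27 31
f 28 31 33
f 28 33 34
f 29 34 30
f 27 29 36
f 31 27 35
f 33 31 32
f 34 33 26

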